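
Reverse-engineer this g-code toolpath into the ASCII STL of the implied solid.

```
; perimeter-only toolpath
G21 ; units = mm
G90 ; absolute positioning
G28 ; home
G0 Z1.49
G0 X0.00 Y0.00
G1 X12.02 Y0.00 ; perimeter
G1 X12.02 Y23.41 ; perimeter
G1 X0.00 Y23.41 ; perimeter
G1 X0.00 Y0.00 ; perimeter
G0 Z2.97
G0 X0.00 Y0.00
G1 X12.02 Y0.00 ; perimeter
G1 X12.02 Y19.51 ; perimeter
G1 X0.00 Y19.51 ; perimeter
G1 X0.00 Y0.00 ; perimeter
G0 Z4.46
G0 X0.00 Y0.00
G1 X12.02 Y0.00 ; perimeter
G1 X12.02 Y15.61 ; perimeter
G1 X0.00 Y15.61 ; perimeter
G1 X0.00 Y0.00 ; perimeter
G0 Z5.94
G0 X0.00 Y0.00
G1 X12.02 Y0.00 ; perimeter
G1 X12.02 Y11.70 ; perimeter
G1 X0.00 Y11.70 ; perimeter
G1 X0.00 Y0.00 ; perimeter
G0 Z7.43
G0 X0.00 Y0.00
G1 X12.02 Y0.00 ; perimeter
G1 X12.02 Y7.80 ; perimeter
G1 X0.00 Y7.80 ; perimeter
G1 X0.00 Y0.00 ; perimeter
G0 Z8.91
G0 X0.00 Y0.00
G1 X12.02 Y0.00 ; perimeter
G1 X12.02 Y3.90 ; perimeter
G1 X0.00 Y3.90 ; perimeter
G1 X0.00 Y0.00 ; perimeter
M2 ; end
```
solid part
  facet normal 0.0000 0.0000 -1.0000
    outer loop
      vertex 12.02 27.31 0.00
      vertex 12.02 0.00 0.00
      vertex 0.00 0.00 0.00
    endloop
  endfacet
  facet normal 0.0000 0.0000 -1.0000
    outer loop
      vertex 0.00 27.31 0.00
      vertex 12.02 27.31 0.00
      vertex 0.00 0.00 0.00
    endloop
  endfacet
  facet normal 0.0000 -1.0000 0.0000
    outer loop
      vertex 0.00 0.00 0.00
      vertex 12.02 0.00 0.00
      vertex 12.02 0.00 10.40
    endloop
  endfacet
  facet normal 0.0000 -1.0000 0.0000
    outer loop
      vertex 0.00 0.00 0.00
      vertex 12.02 0.00 10.40
      vertex 0.00 0.00 10.40
    endloop
  endfacet
  facet normal 0.0000 0.3559 0.9345
    outer loop
      vertex 0.00 0.00 10.40
      vertex 12.02 0.00 10.40
      vertex 12.02 27.31 0.00
    endloop
  endfacet
  facet normal 0.0000 0.3559 0.9345
    outer loop
      vertex 0.00 0.00 10.40
      vertex 12.02 27.31 0.00
      vertex 0.00 27.31 0.00
    endloop
  endfacet
  facet normal -1.0000 0.0000 0.0000
    outer loop
      vertex 0.00 0.00 10.40
      vertex 0.00 27.31 0.00
      vertex 0.00 0.00 0.00
    endloop
  endfacet
  facet normal 1.0000 0.0000 0.0000
    outer loop
      vertex 12.02 0.00 0.00
      vertex 12.02 27.31 0.00
      vertex 12.02 0.00 10.40
    endloop
  endfacet
endsolid part

The G0 Z moves step by Δz≈1.49 mm. The G1 loops shrink linearly with z, so the solid tapers from its base footprint up to z≈10.4. Closing with a flat bottom cap and the tapered top and triangulating gives 8 facets — a wedge (ramp): 12 × 27.3 mm base, rising to 10.4 mm along the y=0 edge and sloping linearly to z=0 at y=27.3.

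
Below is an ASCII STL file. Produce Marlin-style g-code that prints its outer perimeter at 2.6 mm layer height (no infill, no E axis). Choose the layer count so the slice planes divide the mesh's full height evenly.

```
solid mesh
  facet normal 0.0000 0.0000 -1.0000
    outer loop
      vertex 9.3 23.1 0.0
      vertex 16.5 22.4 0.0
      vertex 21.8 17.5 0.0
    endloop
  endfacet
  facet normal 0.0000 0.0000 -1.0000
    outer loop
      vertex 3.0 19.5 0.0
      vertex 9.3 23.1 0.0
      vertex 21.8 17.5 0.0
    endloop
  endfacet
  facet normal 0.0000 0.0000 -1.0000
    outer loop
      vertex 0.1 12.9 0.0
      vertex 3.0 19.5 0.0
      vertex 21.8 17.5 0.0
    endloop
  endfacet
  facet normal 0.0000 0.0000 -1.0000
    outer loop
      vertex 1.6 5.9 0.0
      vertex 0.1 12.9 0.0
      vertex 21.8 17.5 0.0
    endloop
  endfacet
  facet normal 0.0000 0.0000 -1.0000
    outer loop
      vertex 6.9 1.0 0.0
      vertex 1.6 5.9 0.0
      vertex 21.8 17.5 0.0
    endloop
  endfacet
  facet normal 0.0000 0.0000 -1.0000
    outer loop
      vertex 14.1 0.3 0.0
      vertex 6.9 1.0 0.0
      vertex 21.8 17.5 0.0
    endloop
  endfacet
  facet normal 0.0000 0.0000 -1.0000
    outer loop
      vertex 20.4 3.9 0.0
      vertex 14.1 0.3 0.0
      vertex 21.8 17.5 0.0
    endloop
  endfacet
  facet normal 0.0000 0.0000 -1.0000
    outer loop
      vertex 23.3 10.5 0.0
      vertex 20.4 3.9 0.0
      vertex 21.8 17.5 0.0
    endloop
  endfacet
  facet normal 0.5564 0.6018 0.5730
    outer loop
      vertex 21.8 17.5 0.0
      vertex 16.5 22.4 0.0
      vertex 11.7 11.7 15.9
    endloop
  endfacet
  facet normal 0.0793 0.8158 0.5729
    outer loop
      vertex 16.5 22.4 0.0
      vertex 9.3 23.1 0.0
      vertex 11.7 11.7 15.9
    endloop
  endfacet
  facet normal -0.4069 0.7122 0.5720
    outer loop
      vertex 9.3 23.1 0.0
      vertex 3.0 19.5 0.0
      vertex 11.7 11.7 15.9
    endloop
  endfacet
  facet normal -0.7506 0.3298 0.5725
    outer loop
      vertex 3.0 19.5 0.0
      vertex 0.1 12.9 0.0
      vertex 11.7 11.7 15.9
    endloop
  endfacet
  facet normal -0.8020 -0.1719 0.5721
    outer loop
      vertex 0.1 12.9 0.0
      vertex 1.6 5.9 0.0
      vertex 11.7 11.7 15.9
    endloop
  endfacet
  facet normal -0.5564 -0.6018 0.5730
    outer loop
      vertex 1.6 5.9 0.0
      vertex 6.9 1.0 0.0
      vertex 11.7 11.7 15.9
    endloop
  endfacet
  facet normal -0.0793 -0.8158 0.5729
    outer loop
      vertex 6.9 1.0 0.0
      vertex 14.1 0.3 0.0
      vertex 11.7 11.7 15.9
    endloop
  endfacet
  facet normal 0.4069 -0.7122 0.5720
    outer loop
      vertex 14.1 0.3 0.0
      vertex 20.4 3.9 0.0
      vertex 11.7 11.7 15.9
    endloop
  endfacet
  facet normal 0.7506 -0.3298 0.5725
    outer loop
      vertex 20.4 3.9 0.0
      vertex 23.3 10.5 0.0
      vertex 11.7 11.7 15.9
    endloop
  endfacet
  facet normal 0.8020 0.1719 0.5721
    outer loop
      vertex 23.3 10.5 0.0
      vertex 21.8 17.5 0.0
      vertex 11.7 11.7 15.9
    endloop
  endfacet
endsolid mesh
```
; perimeter-only toolpath
G21 ; units = mm
G90 ; absolute positioning
G28 ; home
; layer 1
G0 Z2.6
G0 X20.1 Y16.5
G1 X15.7 Y20.6
G1 X9.7 Y21.2
G1 X4.4 Y18.2
G1 X2.0 Y12.7
G1 X3.3 Y6.9
G1 X7.7 Y2.8
G1 X13.7 Y2.2
G1 X18.9 Y5.2
G1 X21.4 Y10.7
G1 X20.1 Y16.5
; layer 2
G0 Z5.3
G0 X18.4 Y15.6
G1 X14.9 Y18.8
G1 X10.1 Y19.3
G1 X5.9 Y16.9
G1 X4.0 Y12.5
G1 X5.0 Y7.8
G1 X8.5 Y4.6
G1 X13.3 Y4.1
G1 X17.5 Y6.5
G1 X19.4 Y10.9
G1 X18.4 Y15.6
; layer 3
G0 Z7.9
G0 X16.8 Y14.6
G1 X14.1 Y17.0
G1 X10.5 Y17.4
G1 X7.3 Y15.6
G1 X5.9 Y12.3
G1 X6.6 Y8.8
G1 X9.3 Y6.3
G1 X12.9 Y6.0
G1 X16.0 Y7.8
G1 X17.5 Y11.1
G1 X16.8 Y14.6
; layer 4
G0 Z10.6
G0 X15.1 Y13.6
G1 X13.3 Y15.3
G1 X10.9 Y15.5
G1 X8.8 Y14.3
G1 X7.8 Y12.1
G1 X8.3 Y9.8
G1 X10.1 Y8.1
G1 X12.5 Y7.9
G1 X14.6 Y9.1
G1 X15.6 Y11.3
G1 X15.1 Y13.6
; layer 5
G0 Z13.2
G0 X13.4 Y12.7
G1 X12.5 Y13.5
G1 X11.3 Y13.6
G1 X10.2 Y13.0
G1 X9.8 Y11.9
G1 X10.0 Y10.7
G1 X10.9 Y9.9
G1 X12.1 Y9.8
G1 X13.1 Y10.4
G1 X13.6 Y11.5
G1 X13.4 Y12.7
M2 ; end

The solid is a regular 10-sided pyramid, base circumscribed radius ≈ 11.7 mm, apex at z ≈ 15.9 mm. Slicing at Δz = 2.6 mm — 6 equal slices spanning the solid's height, so layer i sits at z = i·h/6 — gives 5 non-empty perimeters. Each is a 10-segment closed polygon; G0 lifts to the layer z and rapids to the start vertex, then G1 traces the edges. The cross-section shrinks linearly with z (the slice at the apex is degenerate and omitted).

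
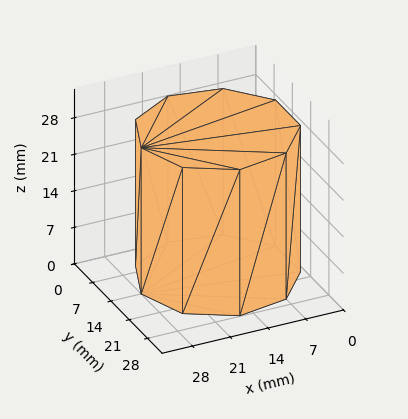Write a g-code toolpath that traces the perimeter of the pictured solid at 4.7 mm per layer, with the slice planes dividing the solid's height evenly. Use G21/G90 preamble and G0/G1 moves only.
Reading the render: the shape is a regular 9-sided prism (a cylinder approximated with 9 flat sides), circumscribed radius ≈ 14 mm, height ≈ 28 mm (dimensions read to the nearest mm from the axis ticks). For the g-code, the solid's height is divided into equal slices at the stated Δz and each level perimeter traced with G1 moves after a G0 lift.

; perimeter-only toolpath
G21 ; units = mm
G90 ; absolute positioning
G28 ; home
; layer 1
G0 Z4.7
G0 X28.0 Y14.0
G1 X24.7 Y23.0
G1 X16.4 Y27.8
G1 X7.0 Y26.1
G1 X0.8 Y18.8
G1 X0.8 Y9.2
G1 X7.0 Y1.9
G1 X16.4 Y0.2
G1 X24.7 Y5.0
G1 X28.0 Y14.0
; layer 2
G0 Z9.3
G0 X28.0 Y14.0
G1 X24.7 Y23.0
G1 X16.4 Y27.8
G1 X7.0 Y26.1
G1 X0.8 Y18.8
G1 X0.8 Y9.2
G1 X7.0 Y1.9
G1 X16.4 Y0.2
G1 X24.7 Y5.0
G1 X28.0 Y14.0
; layer 3
G0 Z14.0
G0 X28.0 Y14.0
G1 X24.7 Y23.0
G1 X16.4 Y27.8
G1 X7.0 Y26.1
G1 X0.8 Y18.8
G1 X0.8 Y9.2
G1 X7.0 Y1.9
G1 X16.4 Y0.2
G1 X24.7 Y5.0
G1 X28.0 Y14.0
; layer 4
G0 Z18.7
G0 X28.0 Y14.0
G1 X24.7 Y23.0
G1 X16.4 Y27.8
G1 X7.0 Y26.1
G1 X0.8 Y18.8
G1 X0.8 Y9.2
G1 X7.0 Y1.9
G1 X16.4 Y0.2
G1 X24.7 Y5.0
G1 X28.0 Y14.0
; layer 5
G0 Z23.3
G0 X28.0 Y14.0
G1 X24.7 Y23.0
G1 X16.4 Y27.8
G1 X7.0 Y26.1
G1 X0.8 Y18.8
G1 X0.8 Y9.2
G1 X7.0 Y1.9
G1 X16.4 Y0.2
G1 X24.7 Y5.0
G1 X28.0 Y14.0
; layer 6
G0 Z28.0
G0 X28.0 Y14.0
G1 X24.7 Y23.0
G1 X16.4 Y27.8
G1 X7.0 Y26.1
G1 X0.8 Y18.8
G1 X0.8 Y9.2
G1 X7.0 Y1.9
G1 X16.4 Y0.2
G1 X24.7 Y5.0
G1 X28.0 Y14.0
M2 ; end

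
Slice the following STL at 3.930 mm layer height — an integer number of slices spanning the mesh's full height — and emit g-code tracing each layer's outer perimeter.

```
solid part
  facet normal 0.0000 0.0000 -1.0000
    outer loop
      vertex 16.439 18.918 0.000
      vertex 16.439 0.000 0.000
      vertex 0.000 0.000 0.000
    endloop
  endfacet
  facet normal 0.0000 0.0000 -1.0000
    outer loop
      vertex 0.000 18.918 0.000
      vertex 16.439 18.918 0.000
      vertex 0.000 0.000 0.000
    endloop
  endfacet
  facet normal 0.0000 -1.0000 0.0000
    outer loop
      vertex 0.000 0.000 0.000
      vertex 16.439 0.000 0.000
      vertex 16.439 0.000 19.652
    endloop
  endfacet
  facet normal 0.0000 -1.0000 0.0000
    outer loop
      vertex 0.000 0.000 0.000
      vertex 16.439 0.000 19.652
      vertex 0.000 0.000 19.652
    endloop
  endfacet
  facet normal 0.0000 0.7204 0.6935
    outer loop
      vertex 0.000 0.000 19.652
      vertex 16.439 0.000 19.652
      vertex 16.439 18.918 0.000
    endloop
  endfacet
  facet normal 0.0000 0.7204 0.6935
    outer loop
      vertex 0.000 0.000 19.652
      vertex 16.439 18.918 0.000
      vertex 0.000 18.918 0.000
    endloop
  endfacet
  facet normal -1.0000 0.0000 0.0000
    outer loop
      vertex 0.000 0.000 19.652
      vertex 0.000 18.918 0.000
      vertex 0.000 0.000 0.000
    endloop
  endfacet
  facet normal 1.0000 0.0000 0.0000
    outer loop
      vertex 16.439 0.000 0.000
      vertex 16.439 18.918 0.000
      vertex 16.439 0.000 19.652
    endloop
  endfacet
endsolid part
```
; perimeter-only toolpath
G21 ; units = mm
G90 ; absolute positioning
G28 ; home
; layer 1
G0 Z3.930
G0 X0.000 Y0.000
G1 X16.439 Y0.000
G1 X16.439 Y15.134
G1 X0.000 Y15.134
G1 X0.000 Y0.000
; layer 2
G0 Z7.861
G0 X0.000 Y0.000
G1 X16.439 Y0.000
G1 X16.439 Y11.351
G1 X0.000 Y11.351
G1 X0.000 Y0.000
; layer 3
G0 Z11.791
G0 X0.000 Y0.000
G1 X16.439 Y0.000
G1 X16.439 Y7.567
G1 X0.000 Y7.567
G1 X0.000 Y0.000
; layer 4
G0 Z15.722
G0 X0.000 Y0.000
G1 X16.439 Y0.000
G1 X16.439 Y3.784
G1 X0.000 Y3.784
G1 X0.000 Y0.000
M2 ; end

The solid is a wedge (ramp): 16.4 × 18.9 mm base, rising to 19.7 mm along the y=0 edge and sloping linearly to z=0 at y=18.9. Slicing at Δz = 3.930 mm — 5 equal slices spanning the solid's height, so layer i sits at z = i·h/5 — gives 4 non-empty perimeters. Each is a 4-segment closed polygon; G0 lifts to the layer z and rapids to the start vertex, then G1 traces the edges. The cross-section shrinks linearly with z (the slice at the apex is degenerate and omitted).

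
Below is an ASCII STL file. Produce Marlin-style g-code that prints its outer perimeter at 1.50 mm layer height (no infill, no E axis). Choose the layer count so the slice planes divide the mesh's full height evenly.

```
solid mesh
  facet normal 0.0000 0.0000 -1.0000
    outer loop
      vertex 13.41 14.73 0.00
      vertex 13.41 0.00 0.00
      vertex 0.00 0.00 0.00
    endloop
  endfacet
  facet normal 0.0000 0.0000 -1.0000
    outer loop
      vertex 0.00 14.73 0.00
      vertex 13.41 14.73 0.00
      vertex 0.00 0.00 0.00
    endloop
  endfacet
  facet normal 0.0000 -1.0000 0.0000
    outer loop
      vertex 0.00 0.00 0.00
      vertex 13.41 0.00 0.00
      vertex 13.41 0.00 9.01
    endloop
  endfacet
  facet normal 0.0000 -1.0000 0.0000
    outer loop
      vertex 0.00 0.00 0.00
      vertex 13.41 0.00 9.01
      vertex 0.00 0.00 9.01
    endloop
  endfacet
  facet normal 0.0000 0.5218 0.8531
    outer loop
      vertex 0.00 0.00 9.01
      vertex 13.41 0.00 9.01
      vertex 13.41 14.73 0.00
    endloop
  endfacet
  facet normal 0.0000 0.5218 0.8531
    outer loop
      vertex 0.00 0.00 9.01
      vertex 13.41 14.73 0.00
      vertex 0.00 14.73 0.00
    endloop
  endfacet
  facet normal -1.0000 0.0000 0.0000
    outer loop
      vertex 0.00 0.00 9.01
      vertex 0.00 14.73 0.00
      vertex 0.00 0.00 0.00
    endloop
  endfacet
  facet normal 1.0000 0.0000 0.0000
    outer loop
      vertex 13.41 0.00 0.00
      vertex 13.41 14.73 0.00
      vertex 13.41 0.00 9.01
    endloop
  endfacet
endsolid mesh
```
; perimeter-only toolpath
G21 ; units = mm
G90 ; absolute positioning
G28 ; home
; layer 1
G0 Z1.50
G0 X0.00 Y0.00
G1 X13.41 Y0.00
G1 X13.41 Y12.27
G1 X0.00 Y12.27
G1 X0.00 Y0.00
; layer 2
G0 Z3.00
G0 X0.00 Y0.00
G1 X13.41 Y0.00
G1 X13.41 Y9.82
G1 X0.00 Y9.82
G1 X0.00 Y0.00
; layer 3
G0 Z4.50
G0 X0.00 Y0.00
G1 X13.41 Y0.00
G1 X13.41 Y7.37
G1 X0.00 Y7.37
G1 X0.00 Y0.00
; layer 4
G0 Z6.01
G0 X0.00 Y0.00
G1 X13.41 Y0.00
G1 X13.41 Y4.91
G1 X0.00 Y4.91
G1 X0.00 Y0.00
; layer 5
G0 Z7.51
G0 X0.00 Y0.00
G1 X13.41 Y0.00
G1 X13.41 Y2.45
G1 X0.00 Y2.45
G1 X0.00 Y0.00
M2 ; end

The solid is a wedge (ramp): 13.4 × 14.7 mm base, rising to 9.01 mm along the y=0 edge and sloping linearly to z=0 at y=14.7. Slicing at Δz = 1.50 mm — 6 equal slices spanning the solid's height, so layer i sits at z = i·h/6 — gives 5 non-empty perimeters. Each is a 4-segment closed polygon; G0 lifts to the layer z and rapids to the start vertex, then G1 traces the edges. The cross-section shrinks linearly with z (the slice at the apex is degenerate and omitted).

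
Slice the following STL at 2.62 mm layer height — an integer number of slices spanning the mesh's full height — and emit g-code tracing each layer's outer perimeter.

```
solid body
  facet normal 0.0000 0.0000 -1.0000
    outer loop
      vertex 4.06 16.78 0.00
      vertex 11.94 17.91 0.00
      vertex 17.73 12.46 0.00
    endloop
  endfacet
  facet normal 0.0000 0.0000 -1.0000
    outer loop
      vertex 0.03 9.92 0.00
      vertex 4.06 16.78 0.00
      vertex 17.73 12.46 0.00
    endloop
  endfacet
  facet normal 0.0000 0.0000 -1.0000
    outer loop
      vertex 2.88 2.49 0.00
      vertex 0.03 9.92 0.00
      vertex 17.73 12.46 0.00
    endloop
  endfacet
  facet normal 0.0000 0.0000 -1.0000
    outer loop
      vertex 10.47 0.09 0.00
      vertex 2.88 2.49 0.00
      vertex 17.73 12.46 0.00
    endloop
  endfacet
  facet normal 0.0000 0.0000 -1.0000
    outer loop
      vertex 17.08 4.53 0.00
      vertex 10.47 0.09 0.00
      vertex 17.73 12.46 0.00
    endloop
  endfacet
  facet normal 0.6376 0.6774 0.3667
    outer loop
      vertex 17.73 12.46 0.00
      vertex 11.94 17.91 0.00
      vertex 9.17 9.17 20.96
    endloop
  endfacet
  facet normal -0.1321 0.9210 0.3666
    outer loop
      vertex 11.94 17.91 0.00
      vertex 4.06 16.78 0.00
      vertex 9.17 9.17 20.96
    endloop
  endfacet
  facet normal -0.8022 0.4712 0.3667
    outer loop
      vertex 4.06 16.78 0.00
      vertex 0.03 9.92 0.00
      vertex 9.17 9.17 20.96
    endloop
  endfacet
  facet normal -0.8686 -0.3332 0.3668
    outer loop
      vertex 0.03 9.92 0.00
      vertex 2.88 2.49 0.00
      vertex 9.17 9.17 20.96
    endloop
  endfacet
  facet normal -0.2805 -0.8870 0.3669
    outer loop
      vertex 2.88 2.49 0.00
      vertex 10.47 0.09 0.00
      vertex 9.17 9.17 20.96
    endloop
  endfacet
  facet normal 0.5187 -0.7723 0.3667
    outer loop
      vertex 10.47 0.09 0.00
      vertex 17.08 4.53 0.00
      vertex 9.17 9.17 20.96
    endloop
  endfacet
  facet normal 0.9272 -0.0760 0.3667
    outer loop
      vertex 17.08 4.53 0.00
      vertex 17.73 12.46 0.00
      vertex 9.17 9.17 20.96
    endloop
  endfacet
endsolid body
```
; perimeter-only toolpath
G21 ; units = mm
G90 ; absolute positioning
G28 ; home
; layer 1
G0 Z2.62
G0 X16.66 Y12.05
G1 X11.59 Y16.82
G1 X4.70 Y15.83
G1 X1.17 Y9.83
G1 X3.67 Y3.33
G1 X10.31 Y1.23
G1 X16.09 Y5.11
G1 X16.66 Y12.05
; layer 2
G0 Z5.24
G0 X15.59 Y11.64
G1 X11.25 Y15.73
G1 X5.34 Y14.88
G1 X2.31 Y9.73
G1 X4.45 Y4.16
G1 X10.15 Y2.36
G1 X15.10 Y5.69
G1 X15.59 Y11.64
; layer 3
G0 Z7.86
G0 X14.52 Y11.23
G1 X10.90 Y14.63
G1 X5.98 Y13.93
G1 X3.46 Y9.64
G1 X5.24 Y5.00
G1 X9.98 Y3.49
G1 X14.11 Y6.27
G1 X14.52 Y11.23
; layer 4
G0 Z10.48
G0 X13.45 Y10.82
G1 X10.55 Y13.54
G1 X6.62 Y12.98
G1 X4.60 Y9.54
G1 X6.03 Y5.83
G1 X9.82 Y4.63
G1 X13.12 Y6.85
G1 X13.45 Y10.82
; layer 5
G0 Z13.10
G0 X12.38 Y10.40
G1 X10.21 Y12.45
G1 X7.25 Y12.02
G1 X5.74 Y9.45
G1 X6.81 Y6.67
G1 X9.66 Y5.77
G1 X12.14 Y7.43
G1 X12.38 Y10.40
; layer 6
G0 Z15.72
G0 X11.31 Y9.99
G1 X9.86 Y11.36
G1 X7.89 Y11.07
G1 X6.88 Y9.36
G1 X7.60 Y7.50
G1 X9.49 Y6.90
G1 X11.15 Y8.01
G1 X11.31 Y9.99
; layer 7
G0 Z18.34
G0 X10.24 Y9.58
G1 X9.52 Y10.26
G1 X8.53 Y10.12
G1 X8.03 Y9.26
G1 X8.38 Y8.33
G1 X9.33 Y8.04
G1 X10.16 Y8.59
G1 X10.24 Y9.58
M2 ; end

The solid is a regular 7-sided pyramid, base circumscribed radius ≈ 9.17 mm, apex at z ≈ 21 mm. Slicing at Δz = 2.62 mm — 8 equal slices spanning the solid's height, so layer i sits at z = i·h/8 — gives 7 non-empty perimeters. Each is a 7-segment closed polygon; G0 lifts to the layer z and rapids to the start vertex, then G1 traces the edges. The cross-section shrinks linearly with z (the slice at the apex is degenerate and omitted).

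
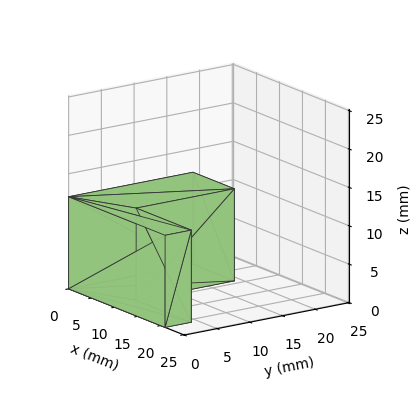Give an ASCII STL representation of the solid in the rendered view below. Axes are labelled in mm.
Reading the render: the shape is an L-shaped prism: outer 21 × 19 mm, arm thicknesses ≈ 4 mm (horizontal) and 9 mm (vertical), extruded 12 mm in z (dimensions read to the nearest mm from the axis ticks). For the STL, each face is triangulated and given an outward normal.

solid part
  facet normal 0.0000 0.0000 -1.0000
    outer loop
      vertex 21.0 4.0 0.0
      vertex 21.0 0.0 0.0
      vertex 0.0 0.0 0.0
    endloop
  endfacet
  facet normal 0.0000 0.0000 -1.0000
    outer loop
      vertex 9.0 4.0 0.0
      vertex 21.0 4.0 0.0
      vertex 0.0 0.0 0.0
    endloop
  endfacet
  facet normal 0.0000 0.0000 -1.0000
    outer loop
      vertex 9.0 19.0 0.0
      vertex 9.0 4.0 0.0
      vertex 0.0 0.0 0.0
    endloop
  endfacet
  facet normal 0.0000 0.0000 -1.0000
    outer loop
      vertex 0.0 19.0 0.0
      vertex 9.0 19.0 0.0
      vertex 0.0 0.0 0.0
    endloop
  endfacet
  facet normal 0.0000 0.0000 1.0000
    outer loop
      vertex 0.0 0.0 12.0
      vertex 21.0 0.0 12.0
      vertex 21.0 4.0 12.0
    endloop
  endfacet
  facet normal 0.0000 0.0000 1.0000
    outer loop
      vertex 0.0 0.0 12.0
      vertex 21.0 4.0 12.0
      vertex 9.0 4.0 12.0
    endloop
  endfacet
  facet normal 0.0000 0.0000 1.0000
    outer loop
      vertex 0.0 0.0 12.0
      vertex 9.0 4.0 12.0
      vertex 9.0 19.0 12.0
    endloop
  endfacet
  facet normal 0.0000 0.0000 1.0000
    outer loop
      vertex 0.0 0.0 12.0
      vertex 9.0 19.0 12.0
      vertex 0.0 19.0 12.0
    endloop
  endfacet
  facet normal 0.0000 -1.0000 0.0000
    outer loop
      vertex 0.0 0.0 0.0
      vertex 21.0 0.0 0.0
      vertex 21.0 0.0 12.0
    endloop
  endfacet
  facet normal 0.0000 -1.0000 0.0000
    outer loop
      vertex 0.0 0.0 0.0
      vertex 21.0 0.0 12.0
      vertex 0.0 0.0 12.0
    endloop
  endfacet
  facet normal 1.0000 0.0000 0.0000
    outer loop
      vertex 21.0 0.0 0.0
      vertex 21.0 4.0 0.0
      vertex 21.0 4.0 12.0
    endloop
  endfacet
  facet normal 1.0000 0.0000 0.0000
    outer loop
      vertex 21.0 0.0 0.0
      vertex 21.0 4.0 12.0
      vertex 21.0 0.0 12.0
    endloop
  endfacet
  facet normal 0.0000 1.0000 0.0000
    outer loop
      vertex 21.0 4.0 0.0
      vertex 9.0 4.0 0.0
      vertex 9.0 4.0 12.0
    endloop
  endfacet
  facet normal 0.0000 1.0000 0.0000
    outer loop
      vertex 21.0 4.0 0.0
      vertex 9.0 4.0 12.0
      vertex 21.0 4.0 12.0
    endloop
  endfacet
  facet normal 1.0000 0.0000 0.0000
    outer loop
      vertex 9.0 4.0 0.0
      vertex 9.0 19.0 0.0
      vertex 9.0 19.0 12.0
    endloop
  endfacet
  facet normal 1.0000 0.0000 0.0000
    outer loop
      vertex 9.0 4.0 0.0
      vertex 9.0 19.0 12.0
      vertex 9.0 4.0 12.0
    endloop
  endfacet
  facet normal 0.0000 1.0000 0.0000
    outer loop
      vertex 9.0 19.0 0.0
      vertex 0.0 19.0 0.0
      vertex 0.0 19.0 12.0
    endloop
  endfacet
  facet normal 0.0000 1.0000 0.0000
    outer loop
      vertex 9.0 19.0 0.0
      vertex 0.0 19.0 12.0
      vertex 9.0 19.0 12.0
    endloop
  endfacet
  facet normal -1.0000 0.0000 0.0000
    outer loop
      vertex 0.0 19.0 0.0
      vertex 0.0 0.0 0.0
      vertex 0.0 0.0 12.0
    endloop
  endfacet
  facet normal -1.0000 0.0000 0.0000
    outer loop
      vertex 0.0 19.0 0.0
      vertex 0.0 0.0 12.0
      vertex 0.0 19.0 12.0
    endloop
  endfacet
endsolid part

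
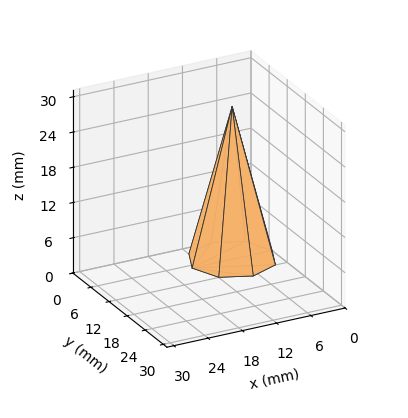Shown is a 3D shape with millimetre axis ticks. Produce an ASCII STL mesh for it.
Reading the render: the shape is a regular 8-sided pyramid, base circumscribed radius ≈ 7 mm, apex at z ≈ 26 mm (dimensions read to the nearest mm from the axis ticks). For the STL, each face is triangulated and given an outward normal.

solid part
  facet normal 0.0000 0.0000 -1.0000
    outer loop
      vertex 7.000 14.000 0.000
      vertex 11.950 11.950 0.000
      vertex 14.000 7.000 0.000
    endloop
  endfacet
  facet normal 0.0000 0.0000 -1.0000
    outer loop
      vertex 2.050 11.950 0.000
      vertex 7.000 14.000 0.000
      vertex 14.000 7.000 0.000
    endloop
  endfacet
  facet normal 0.0000 0.0000 -1.0000
    outer loop
      vertex 0.000 7.000 0.000
      vertex 2.050 11.950 0.000
      vertex 14.000 7.000 0.000
    endloop
  endfacet
  facet normal 0.0000 0.0000 -1.0000
    outer loop
      vertex 2.050 2.050 0.000
      vertex 0.000 7.000 0.000
      vertex 14.000 7.000 0.000
    endloop
  endfacet
  facet normal 0.0000 0.0000 -1.0000
    outer loop
      vertex 7.000 0.000 0.000
      vertex 2.050 2.050 0.000
      vertex 14.000 7.000 0.000
    endloop
  endfacet
  facet normal 0.0000 0.0000 -1.0000
    outer loop
      vertex 11.950 2.050 0.000
      vertex 7.000 0.000 0.000
      vertex 14.000 7.000 0.000
    endloop
  endfacet
  facet normal 0.8966 0.3713 0.2414
    outer loop
      vertex 14.000 7.000 0.000
      vertex 11.950 11.950 0.000
      vertex 7.000 7.000 26.000
    endloop
  endfacet
  facet normal 0.3713 0.8966 0.2414
    outer loop
      vertex 11.950 11.950 0.000
      vertex 7.000 14.000 0.000
      vertex 7.000 7.000 26.000
    endloop
  endfacet
  facet normal -0.3713 0.8966 0.2414
    outer loop
      vertex 7.000 14.000 0.000
      vertex 2.050 11.950 0.000
      vertex 7.000 7.000 26.000
    endloop
  endfacet
  facet normal -0.8966 0.3713 0.2414
    outer loop
      vertex 2.050 11.950 0.000
      vertex 0.000 7.000 0.000
      vertex 7.000 7.000 26.000
    endloop
  endfacet
  facet normal -0.8966 -0.3713 0.2414
    outer loop
      vertex 0.000 7.000 0.000
      vertex 2.050 2.050 0.000
      vertex 7.000 7.000 26.000
    endloop
  endfacet
  facet normal -0.3713 -0.8966 0.2414
    outer loop
      vertex 2.050 2.050 0.000
      vertex 7.000 0.000 0.000
      vertex 7.000 7.000 26.000
    endloop
  endfacet
  facet normal 0.3713 -0.8966 0.2414
    outer loop
      vertex 7.000 0.000 0.000
      vertex 11.950 2.050 0.000
      vertex 7.000 7.000 26.000
    endloop
  endfacet
  facet normal 0.8966 -0.3713 0.2414
    outer loop
      vertex 11.950 2.050 0.000
      vertex 14.000 7.000 0.000
      vertex 7.000 7.000 26.000
    endloop
  endfacet
endsolid part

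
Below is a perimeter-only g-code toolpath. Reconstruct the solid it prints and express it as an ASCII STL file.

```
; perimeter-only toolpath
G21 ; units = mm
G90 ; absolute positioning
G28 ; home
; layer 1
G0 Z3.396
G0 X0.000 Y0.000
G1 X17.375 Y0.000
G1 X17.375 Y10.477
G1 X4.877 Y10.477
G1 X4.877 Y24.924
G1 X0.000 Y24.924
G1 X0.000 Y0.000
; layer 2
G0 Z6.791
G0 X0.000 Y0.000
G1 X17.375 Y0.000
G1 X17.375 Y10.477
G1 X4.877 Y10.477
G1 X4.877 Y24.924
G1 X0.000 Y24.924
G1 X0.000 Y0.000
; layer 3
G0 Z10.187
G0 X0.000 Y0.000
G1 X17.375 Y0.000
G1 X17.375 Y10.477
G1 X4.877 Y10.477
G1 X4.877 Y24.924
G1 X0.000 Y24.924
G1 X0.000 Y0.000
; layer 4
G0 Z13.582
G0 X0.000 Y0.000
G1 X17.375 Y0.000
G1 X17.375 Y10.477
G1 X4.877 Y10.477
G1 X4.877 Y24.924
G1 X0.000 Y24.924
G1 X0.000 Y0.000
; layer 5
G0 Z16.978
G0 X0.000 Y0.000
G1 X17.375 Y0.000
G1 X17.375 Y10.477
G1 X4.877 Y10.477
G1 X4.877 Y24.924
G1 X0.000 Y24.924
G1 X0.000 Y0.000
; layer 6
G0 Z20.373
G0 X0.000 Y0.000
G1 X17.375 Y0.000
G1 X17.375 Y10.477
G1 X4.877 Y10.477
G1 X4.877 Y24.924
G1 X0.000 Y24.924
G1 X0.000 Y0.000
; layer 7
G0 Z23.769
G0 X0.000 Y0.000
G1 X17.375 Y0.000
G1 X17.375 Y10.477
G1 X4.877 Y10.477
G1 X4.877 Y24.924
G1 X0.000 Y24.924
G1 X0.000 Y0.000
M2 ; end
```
solid part
  facet normal 0.0000 0.0000 -1.0000
    outer loop
      vertex 17.375 10.477 0.000
      vertex 17.375 0.000 0.000
      vertex 0.000 0.000 0.000
    endloop
  endfacet
  facet normal 0.0000 0.0000 -1.0000
    outer loop
      vertex 4.877 10.477 0.000
      vertex 17.375 10.477 0.000
      vertex 0.000 0.000 0.000
    endloop
  endfacet
  facet normal 0.0000 0.0000 -1.0000
    outer loop
      vertex 4.877 24.924 0.000
      vertex 4.877 10.477 0.000
      vertex 0.000 0.000 0.000
    endloop
  endfacet
  facet normal 0.0000 0.0000 -1.0000
    outer loop
      vertex 0.000 24.924 0.000
      vertex 4.877 24.924 0.000
      vertex 0.000 0.000 0.000
    endloop
  endfacet
  facet normal 0.0000 0.0000 1.0000
    outer loop
      vertex 0.000 0.000 23.769
      vertex 17.375 0.000 23.769
      vertex 17.375 10.477 23.769
    endloop
  endfacet
  facet normal 0.0000 0.0000 1.0000
    outer loop
      vertex 0.000 0.000 23.769
      vertex 17.375 10.477 23.769
      vertex 4.877 10.477 23.769
    endloop
  endfacet
  facet normal 0.0000 0.0000 1.0000
    outer loop
      vertex 0.000 0.000 23.769
      vertex 4.877 10.477 23.769
      vertex 4.877 24.924 23.769
    endloop
  endfacet
  facet normal 0.0000 0.0000 1.0000
    outer loop
      vertex 0.000 0.000 23.769
      vertex 4.877 24.924 23.769
      vertex 0.000 24.924 23.769
    endloop
  endfacet
  facet normal 0.0000 -1.0000 0.0000
    outer loop
      vertex 0.000 0.000 0.000
      vertex 17.375 0.000 0.000
      vertex 17.375 0.000 23.769
    endloop
  endfacet
  facet normal 0.0000 -1.0000 0.0000
    outer loop
      vertex 0.000 0.000 0.000
      vertex 17.375 0.000 23.769
      vertex 0.000 0.000 23.769
    endloop
  endfacet
  facet normal 1.0000 0.0000 0.0000
    outer loop
      vertex 17.375 0.000 0.000
      vertex 17.375 10.477 0.000
      vertex 17.375 10.477 23.769
    endloop
  endfacet
  facet normal 1.0000 0.0000 0.0000
    outer loop
      vertex 17.375 0.000 0.000
      vertex 17.375 10.477 23.769
      vertex 17.375 0.000 23.769
    endloop
  endfacet
  facet normal 0.0000 1.0000 0.0000
    outer loop
      vertex 17.375 10.477 0.000
      vertex 4.877 10.477 0.000
      vertex 4.877 10.477 23.769
    endloop
  endfacet
  facet normal 0.0000 1.0000 0.0000
    outer loop
      vertex 17.375 10.477 0.000
      vertex 4.877 10.477 23.769
      vertex 17.375 10.477 23.769
    endloop
  endfacet
  facet normal 1.0000 0.0000 0.0000
    outer loop
      vertex 4.877 10.477 0.000
      vertex 4.877 24.924 0.000
      vertex 4.877 24.924 23.769
    endloop
  endfacet
  facet normal 1.0000 0.0000 0.0000
    outer loop
      vertex 4.877 10.477 0.000
      vertex 4.877 24.924 23.769
      vertex 4.877 10.477 23.769
    endloop
  endfacet
  facet normal 0.0000 1.0000 0.0000
    outer loop
      vertex 4.877 24.924 0.000
      vertex 0.000 24.924 0.000
      vertex 0.000 24.924 23.769
    endloop
  endfacet
  facet normal 0.0000 1.0000 0.0000
    outer loop
      vertex 4.877 24.924 0.000
      vertex 0.000 24.924 23.769
      vertex 4.877 24.924 23.769
    endloop
  endfacet
  facet normal -1.0000 0.0000 0.0000
    outer loop
      vertex 0.000 24.924 0.000
      vertex 0.000 0.000 0.000
      vertex 0.000 0.000 23.769
    endloop
  endfacet
  facet normal -1.0000 0.0000 0.0000
    outer loop
      vertex 0.000 24.924 0.000
      vertex 0.000 0.000 23.769
      vertex 0.000 24.924 23.769
    endloop
  endfacet
endsolid part

The G0 Z moves step by Δz≈3.396 mm. Every layer's G1 loop is the same polygon, so the solid is a straight extrusion of it from z=0 to z≈23.8. Closing with flat bottom and top caps and triangulating gives 20 facets — an L-shaped prism: outer 17.4 × 24.9 mm, arm thicknesses ≈ 10.5 mm (horizontal) and 4.88 mm (vertical), extruded 23.8 mm in z.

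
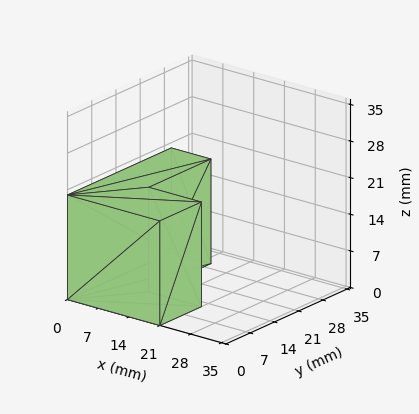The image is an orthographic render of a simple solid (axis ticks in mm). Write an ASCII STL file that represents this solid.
Reading the render: the shape is an L-shaped prism: outer 21 × 30 mm, arm thicknesses ≈ 12 mm (horizontal) and 9 mm (vertical), extruded 20 mm in z (dimensions read to the nearest mm from the axis ticks). For the STL, each face is triangulated and given an outward normal.

solid part
  facet normal 0.0000 0.0000 -1.0000
    outer loop
      vertex 21.000 12.000 0.000
      vertex 21.000 0.000 0.000
      vertex 0.000 0.000 0.000
    endloop
  endfacet
  facet normal 0.0000 0.0000 -1.0000
    outer loop
      vertex 9.000 12.000 0.000
      vertex 21.000 12.000 0.000
      vertex 0.000 0.000 0.000
    endloop
  endfacet
  facet normal 0.0000 0.0000 -1.0000
    outer loop
      vertex 9.000 30.000 0.000
      vertex 9.000 12.000 0.000
      vertex 0.000 0.000 0.000
    endloop
  endfacet
  facet normal 0.0000 0.0000 -1.0000
    outer loop
      vertex 0.000 30.000 0.000
      vertex 9.000 30.000 0.000
      vertex 0.000 0.000 0.000
    endloop
  endfacet
  facet normal 0.0000 0.0000 1.0000
    outer loop
      vertex 0.000 0.000 20.000
      vertex 21.000 0.000 20.000
      vertex 21.000 12.000 20.000
    endloop
  endfacet
  facet normal 0.0000 0.0000 1.0000
    outer loop
      vertex 0.000 0.000 20.000
      vertex 21.000 12.000 20.000
      vertex 9.000 12.000 20.000
    endloop
  endfacet
  facet normal 0.0000 0.0000 1.0000
    outer loop
      vertex 0.000 0.000 20.000
      vertex 9.000 12.000 20.000
      vertex 9.000 30.000 20.000
    endloop
  endfacet
  facet normal 0.0000 0.0000 1.0000
    outer loop
      vertex 0.000 0.000 20.000
      vertex 9.000 30.000 20.000
      vertex 0.000 30.000 20.000
    endloop
  endfacet
  facet normal 0.0000 -1.0000 0.0000
    outer loop
      vertex 0.000 0.000 0.000
      vertex 21.000 0.000 0.000
      vertex 21.000 0.000 20.000
    endloop
  endfacet
  facet normal 0.0000 -1.0000 0.0000
    outer loop
      vertex 0.000 0.000 0.000
      vertex 21.000 0.000 20.000
      vertex 0.000 0.000 20.000
    endloop
  endfacet
  facet normal 1.0000 0.0000 0.0000
    outer loop
      vertex 21.000 0.000 0.000
      vertex 21.000 12.000 0.000
      vertex 21.000 12.000 20.000
    endloop
  endfacet
  facet normal 1.0000 0.0000 0.0000
    outer loop
      vertex 21.000 0.000 0.000
      vertex 21.000 12.000 20.000
      vertex 21.000 0.000 20.000
    endloop
  endfacet
  facet normal 0.0000 1.0000 0.0000
    outer loop
      vertex 21.000 12.000 0.000
      vertex 9.000 12.000 0.000
      vertex 9.000 12.000 20.000
    endloop
  endfacet
  facet normal 0.0000 1.0000 0.0000
    outer loop
      vertex 21.000 12.000 0.000
      vertex 9.000 12.000 20.000
      vertex 21.000 12.000 20.000
    endloop
  endfacet
  facet normal 1.0000 0.0000 0.0000
    outer loop
      vertex 9.000 12.000 0.000
      vertex 9.000 30.000 0.000
      vertex 9.000 30.000 20.000
    endloop
  endfacet
  facet normal 1.0000 0.0000 0.0000
    outer loop
      vertex 9.000 12.000 0.000
      vertex 9.000 30.000 20.000
      vertex 9.000 12.000 20.000
    endloop
  endfacet
  facet normal 0.0000 1.0000 0.0000
    outer loop
      vertex 9.000 30.000 0.000
      vertex 0.000 30.000 0.000
      vertex 0.000 30.000 20.000
    endloop
  endfacet
  facet normal 0.0000 1.0000 0.0000
    outer loop
      vertex 9.000 30.000 0.000
      vertex 0.000 30.000 20.000
      vertex 9.000 30.000 20.000
    endloop
  endfacet
  facet normal -1.0000 0.0000 0.0000
    outer loop
      vertex 0.000 30.000 0.000
      vertex 0.000 0.000 0.000
      vertex 0.000 0.000 20.000
    endloop
  endfacet
  facet normal -1.0000 0.0000 0.0000
    outer loop
      vertex 0.000 30.000 0.000
      vertex 0.000 0.000 20.000
      vertex 0.000 30.000 20.000
    endloop
  endfacet
endsolid part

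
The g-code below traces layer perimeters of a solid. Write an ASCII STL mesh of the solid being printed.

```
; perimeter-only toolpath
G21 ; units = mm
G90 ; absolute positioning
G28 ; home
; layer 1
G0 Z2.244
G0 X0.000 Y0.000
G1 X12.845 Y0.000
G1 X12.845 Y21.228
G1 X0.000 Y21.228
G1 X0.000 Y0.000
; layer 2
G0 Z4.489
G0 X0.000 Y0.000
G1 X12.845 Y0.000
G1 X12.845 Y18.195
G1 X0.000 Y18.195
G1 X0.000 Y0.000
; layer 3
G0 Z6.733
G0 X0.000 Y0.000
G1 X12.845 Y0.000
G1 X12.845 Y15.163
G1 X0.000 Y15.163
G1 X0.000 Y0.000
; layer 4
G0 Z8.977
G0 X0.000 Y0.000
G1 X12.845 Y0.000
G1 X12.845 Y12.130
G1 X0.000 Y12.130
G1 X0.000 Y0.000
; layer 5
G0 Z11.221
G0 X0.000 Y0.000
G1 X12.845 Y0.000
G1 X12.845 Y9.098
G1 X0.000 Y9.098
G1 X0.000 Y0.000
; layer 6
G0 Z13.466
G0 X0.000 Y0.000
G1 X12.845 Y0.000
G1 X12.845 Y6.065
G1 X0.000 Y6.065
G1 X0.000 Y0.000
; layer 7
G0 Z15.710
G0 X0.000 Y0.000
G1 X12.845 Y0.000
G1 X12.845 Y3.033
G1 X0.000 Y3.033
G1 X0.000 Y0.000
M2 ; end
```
solid part
  facet normal 0.0000 0.0000 -1.0000
    outer loop
      vertex 12.845 24.260 0.000
      vertex 12.845 0.000 0.000
      vertex 0.000 0.000 0.000
    endloop
  endfacet
  facet normal 0.0000 0.0000 -1.0000
    outer loop
      vertex 0.000 24.260 0.000
      vertex 12.845 24.260 0.000
      vertex 0.000 0.000 0.000
    endloop
  endfacet
  facet normal 0.0000 -1.0000 0.0000
    outer loop
      vertex 0.000 0.000 0.000
      vertex 12.845 0.000 0.000
      vertex 12.845 0.000 17.954
    endloop
  endfacet
  facet normal 0.0000 -1.0000 0.0000
    outer loop
      vertex 0.000 0.000 0.000
      vertex 12.845 0.000 17.954
      vertex 0.000 0.000 17.954
    endloop
  endfacet
  facet normal 0.0000 0.5949 0.8038
    outer loop
      vertex 0.000 0.000 17.954
      vertex 12.845 0.000 17.954
      vertex 12.845 24.260 0.000
    endloop
  endfacet
  facet normal 0.0000 0.5949 0.8038
    outer loop
      vertex 0.000 0.000 17.954
      vertex 12.845 24.260 0.000
      vertex 0.000 24.260 0.000
    endloop
  endfacet
  facet normal -1.0000 0.0000 0.0000
    outer loop
      vertex 0.000 0.000 17.954
      vertex 0.000 24.260 0.000
      vertex 0.000 0.000 0.000
    endloop
  endfacet
  facet normal 1.0000 0.0000 0.0000
    outer loop
      vertex 12.845 0.000 0.000
      vertex 12.845 24.260 0.000
      vertex 12.845 0.000 17.954
    endloop
  endfacet
endsolid part

The G0 Z moves step by Δz≈2.244 mm. The G1 loops shrink linearly with z, so the solid tapers from its base footprint up to z≈18. Closing with a flat bottom cap and the tapered top and triangulating gives 8 facets — a wedge (ramp): 12.8 × 24.3 mm base, rising to 18 mm along the y=0 edge and sloping linearly to z=0 at y=24.3.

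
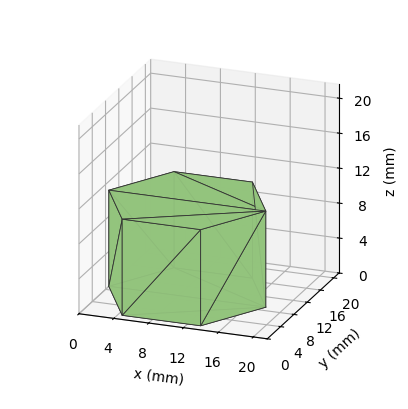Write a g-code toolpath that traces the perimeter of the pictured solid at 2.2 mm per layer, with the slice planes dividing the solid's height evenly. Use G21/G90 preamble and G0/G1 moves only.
Reading the render: the shape is a regular 6-sided prism (a cylinder approximated with 6 flat sides), circumscribed radius ≈ 9 mm, height ≈ 11 mm (dimensions read to the nearest mm from the axis ticks). For the g-code, the solid's height is divided into equal slices at the stated Δz and each level perimeter traced with G1 moves after a G0 lift.

; perimeter-only toolpath
G21 ; units = mm
G90 ; absolute positioning
G28 ; home
; layer 1
G0 Z2.2
G0 X18.0 Y9.0
G1 X13.5 Y16.8
G1 X4.5 Y16.8
G1 X0.0 Y9.0
G1 X4.5 Y1.2
G1 X13.5 Y1.2
G1 X18.0 Y9.0
; layer 2
G0 Z4.4
G0 X18.0 Y9.0
G1 X13.5 Y16.8
G1 X4.5 Y16.8
G1 X0.0 Y9.0
G1 X4.5 Y1.2
G1 X13.5 Y1.2
G1 X18.0 Y9.0
; layer 3
G0 Z6.6
G0 X18.0 Y9.0
G1 X13.5 Y16.8
G1 X4.5 Y16.8
G1 X0.0 Y9.0
G1 X4.5 Y1.2
G1 X13.5 Y1.2
G1 X18.0 Y9.0
; layer 4
G0 Z8.8
G0 X18.0 Y9.0
G1 X13.5 Y16.8
G1 X4.5 Y16.8
G1 X0.0 Y9.0
G1 X4.5 Y1.2
G1 X13.5 Y1.2
G1 X18.0 Y9.0
; layer 5
G0 Z11.0
G0 X18.0 Y9.0
G1 X13.5 Y16.8
G1 X4.5 Y16.8
G1 X0.0 Y9.0
G1 X4.5 Y1.2
G1 X13.5 Y1.2
G1 X18.0 Y9.0
M2 ; end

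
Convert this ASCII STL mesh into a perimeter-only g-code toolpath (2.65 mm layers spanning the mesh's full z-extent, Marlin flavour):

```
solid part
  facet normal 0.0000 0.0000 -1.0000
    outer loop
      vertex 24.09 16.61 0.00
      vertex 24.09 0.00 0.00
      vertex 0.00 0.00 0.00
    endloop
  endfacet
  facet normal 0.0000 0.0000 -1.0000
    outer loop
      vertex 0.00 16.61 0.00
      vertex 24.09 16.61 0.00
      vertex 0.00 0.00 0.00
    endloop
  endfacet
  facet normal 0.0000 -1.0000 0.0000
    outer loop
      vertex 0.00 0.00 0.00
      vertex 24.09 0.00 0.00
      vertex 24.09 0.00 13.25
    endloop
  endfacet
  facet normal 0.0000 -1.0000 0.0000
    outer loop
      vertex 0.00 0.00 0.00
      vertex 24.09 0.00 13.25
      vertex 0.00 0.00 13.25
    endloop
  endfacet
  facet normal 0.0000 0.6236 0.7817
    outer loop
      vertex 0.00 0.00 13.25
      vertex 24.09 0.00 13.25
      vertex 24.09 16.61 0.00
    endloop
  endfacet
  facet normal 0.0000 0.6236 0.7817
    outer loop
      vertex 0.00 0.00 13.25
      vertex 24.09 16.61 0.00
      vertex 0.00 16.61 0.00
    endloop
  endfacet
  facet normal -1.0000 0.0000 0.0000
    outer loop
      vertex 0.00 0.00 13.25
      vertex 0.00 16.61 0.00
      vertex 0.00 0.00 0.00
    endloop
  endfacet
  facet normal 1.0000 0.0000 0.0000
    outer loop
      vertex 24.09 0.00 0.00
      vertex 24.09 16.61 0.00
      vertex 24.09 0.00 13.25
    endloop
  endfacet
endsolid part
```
; perimeter-only toolpath
G21 ; units = mm
G90 ; absolute positioning
G28 ; home
; layer 1
G0 Z2.65
G0 X0.00 Y0.00
G1 X24.09 Y0.00
G1 X24.09 Y13.29
G1 X0.00 Y13.29
G1 X0.00 Y0.00
; layer 2
G0 Z5.30
G0 X0.00 Y0.00
G1 X24.09 Y0.00
G1 X24.09 Y9.97
G1 X0.00 Y9.97
G1 X0.00 Y0.00
; layer 3
G0 Z7.95
G0 X0.00 Y0.00
G1 X24.09 Y0.00
G1 X24.09 Y6.64
G1 X0.00 Y6.64
G1 X0.00 Y0.00
; layer 4
G0 Z10.60
G0 X0.00 Y0.00
G1 X24.09 Y0.00
G1 X24.09 Y3.32
G1 X0.00 Y3.32
G1 X0.00 Y0.00
M2 ; end

The solid is a wedge (ramp): 24.1 × 16.6 mm base, rising to 13.2 mm along the y=0 edge and sloping linearly to z=0 at y=16.6. Slicing at Δz = 2.65 mm — 5 equal slices spanning the solid's height, so layer i sits at z = i·h/5 — gives 4 non-empty perimeters. Each is a 4-segment closed polygon; G0 lifts to the layer z and rapids to the start vertex, then G1 traces the edges. The cross-section shrinks linearly with z (the slice at the apex is degenerate and omitted).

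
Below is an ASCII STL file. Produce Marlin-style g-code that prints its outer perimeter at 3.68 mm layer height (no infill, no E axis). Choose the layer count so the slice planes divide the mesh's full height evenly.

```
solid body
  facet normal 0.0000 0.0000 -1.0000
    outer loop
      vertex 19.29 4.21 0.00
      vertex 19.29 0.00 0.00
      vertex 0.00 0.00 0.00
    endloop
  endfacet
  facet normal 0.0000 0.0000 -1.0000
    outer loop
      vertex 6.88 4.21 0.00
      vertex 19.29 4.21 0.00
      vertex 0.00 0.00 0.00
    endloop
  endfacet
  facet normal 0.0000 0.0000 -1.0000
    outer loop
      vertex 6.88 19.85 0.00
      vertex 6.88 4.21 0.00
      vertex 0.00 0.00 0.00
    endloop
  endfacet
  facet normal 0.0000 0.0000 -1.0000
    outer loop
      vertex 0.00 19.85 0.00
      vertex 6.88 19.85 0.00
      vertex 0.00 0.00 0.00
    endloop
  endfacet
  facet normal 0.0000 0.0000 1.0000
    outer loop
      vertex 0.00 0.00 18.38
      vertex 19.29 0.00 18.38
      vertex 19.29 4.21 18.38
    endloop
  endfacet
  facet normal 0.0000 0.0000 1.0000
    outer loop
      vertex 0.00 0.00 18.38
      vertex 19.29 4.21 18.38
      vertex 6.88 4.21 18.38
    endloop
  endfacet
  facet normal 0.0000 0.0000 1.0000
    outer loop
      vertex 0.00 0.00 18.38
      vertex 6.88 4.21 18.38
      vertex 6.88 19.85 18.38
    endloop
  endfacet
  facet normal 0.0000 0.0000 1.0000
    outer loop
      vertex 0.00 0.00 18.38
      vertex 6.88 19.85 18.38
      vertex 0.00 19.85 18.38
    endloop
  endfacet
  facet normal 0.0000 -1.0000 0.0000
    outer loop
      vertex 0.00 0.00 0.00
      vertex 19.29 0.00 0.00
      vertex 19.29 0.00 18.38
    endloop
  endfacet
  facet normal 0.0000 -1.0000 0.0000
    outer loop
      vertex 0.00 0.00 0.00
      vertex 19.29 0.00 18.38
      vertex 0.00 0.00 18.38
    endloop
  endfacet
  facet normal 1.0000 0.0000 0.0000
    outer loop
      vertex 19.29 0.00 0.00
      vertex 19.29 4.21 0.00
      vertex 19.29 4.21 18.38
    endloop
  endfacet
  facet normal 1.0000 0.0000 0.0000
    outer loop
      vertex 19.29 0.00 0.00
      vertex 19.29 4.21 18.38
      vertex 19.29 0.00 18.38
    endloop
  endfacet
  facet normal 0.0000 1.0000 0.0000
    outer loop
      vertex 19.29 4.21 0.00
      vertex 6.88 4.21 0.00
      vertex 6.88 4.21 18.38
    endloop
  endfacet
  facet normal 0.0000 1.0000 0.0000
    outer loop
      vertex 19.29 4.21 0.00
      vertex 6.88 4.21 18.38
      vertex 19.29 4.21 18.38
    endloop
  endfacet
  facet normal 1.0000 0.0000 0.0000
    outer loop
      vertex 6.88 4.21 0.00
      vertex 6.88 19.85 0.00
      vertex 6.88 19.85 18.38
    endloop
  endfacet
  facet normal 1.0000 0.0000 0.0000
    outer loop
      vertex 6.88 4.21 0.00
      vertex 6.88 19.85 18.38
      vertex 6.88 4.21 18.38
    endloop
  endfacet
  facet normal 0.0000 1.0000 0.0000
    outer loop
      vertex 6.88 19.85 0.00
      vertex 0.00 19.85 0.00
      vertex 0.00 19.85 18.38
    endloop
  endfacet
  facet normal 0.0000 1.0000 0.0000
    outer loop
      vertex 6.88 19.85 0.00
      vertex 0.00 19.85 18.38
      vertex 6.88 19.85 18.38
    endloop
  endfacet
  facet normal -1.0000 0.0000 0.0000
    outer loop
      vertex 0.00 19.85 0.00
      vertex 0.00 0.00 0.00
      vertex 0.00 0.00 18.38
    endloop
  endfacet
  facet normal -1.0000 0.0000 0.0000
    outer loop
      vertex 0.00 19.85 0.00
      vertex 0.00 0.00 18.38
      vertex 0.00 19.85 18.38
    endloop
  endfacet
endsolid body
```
; perimeter-only toolpath
G21 ; units = mm
G90 ; absolute positioning
G28 ; home
; layer 1
G0 Z3.68
G0 X0.00 Y0.00
G1 X19.29 Y0.00
G1 X19.29 Y4.21
G1 X6.88 Y4.21
G1 X6.88 Y19.85
G1 X0.00 Y19.85
G1 X0.00 Y0.00
; layer 2
G0 Z7.35
G0 X0.00 Y0.00
G1 X19.29 Y0.00
G1 X19.29 Y4.21
G1 X6.88 Y4.21
G1 X6.88 Y19.85
G1 X0.00 Y19.85
G1 X0.00 Y0.00
; layer 3
G0 Z11.03
G0 X0.00 Y0.00
G1 X19.29 Y0.00
G1 X19.29 Y4.21
G1 X6.88 Y4.21
G1 X6.88 Y19.85
G1 X0.00 Y19.85
G1 X0.00 Y0.00
; layer 4
G0 Z14.70
G0 X0.00 Y0.00
G1 X19.29 Y0.00
G1 X19.29 Y4.21
G1 X6.88 Y4.21
G1 X6.88 Y19.85
G1 X0.00 Y19.85
G1 X0.00 Y0.00
; layer 5
G0 Z18.38
G0 X0.00 Y0.00
G1 X19.29 Y0.00
G1 X19.29 Y4.21
G1 X6.88 Y4.21
G1 X6.88 Y19.85
G1 X0.00 Y19.85
G1 X0.00 Y0.00
M2 ; end

The solid is an L-shaped prism: outer 19.3 × 19.9 mm, arm thicknesses ≈ 4.21 mm (horizontal) and 6.88 mm (vertical), extruded 18.4 mm in z. Slicing at Δz = 3.68 mm — 5 equal slices spanning the solid's height, so layer i sits at z = i·h/5 — gives 5 non-empty perimeters. Each is a 6-segment closed polygon; G0 lifts to the layer z and rapids to the start vertex, then G1 traces the edges.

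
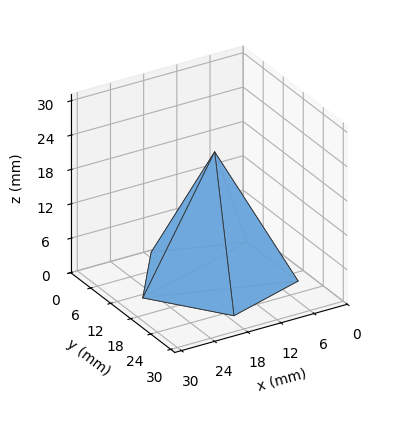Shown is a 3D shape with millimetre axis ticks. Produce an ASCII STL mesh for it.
Reading the render: the shape is a regular 5-sided pyramid, base circumscribed radius ≈ 13 mm, apex at z ≈ 22 mm (dimensions read to the nearest mm from the axis ticks). For the STL, each face is triangulated and given an outward normal.

solid part
  facet normal 0.0000 0.0000 -1.0000
    outer loop
      vertex 2.5 20.6 0.0
      vertex 17.0 25.4 0.0
      vertex 26.0 13.0 0.0
    endloop
  endfacet
  facet normal 0.0000 0.0000 -1.0000
    outer loop
      vertex 2.5 5.4 0.0
      vertex 2.5 20.6 0.0
      vertex 26.0 13.0 0.0
    endloop
  endfacet
  facet normal 0.0000 0.0000 -1.0000
    outer loop
      vertex 17.0 0.6 0.0
      vertex 2.5 5.4 0.0
      vertex 26.0 13.0 0.0
    endloop
  endfacet
  facet normal 0.7301 0.5299 0.4314
    outer loop
      vertex 26.0 13.0 0.0
      vertex 17.0 25.4 0.0
      vertex 13.0 13.0 22.0
    endloop
  endfacet
  facet normal -0.2835 0.8565 0.4312
    outer loop
      vertex 17.0 25.4 0.0
      vertex 2.5 20.6 0.0
      vertex 13.0 13.0 22.0
    endloop
  endfacet
  facet normal -0.9025 0.0000 0.4307
    outer loop
      vertex 2.5 20.6 0.0
      vertex 2.5 5.4 0.0
      vertex 13.0 13.0 22.0
    endloop
  endfacet
  facet normal -0.2835 -0.8565 0.4312
    outer loop
      vertex 2.5 5.4 0.0
      vertex 17.0 0.6 0.0
      vertex 13.0 13.0 22.0
    endloop
  endfacet
  facet normal 0.7301 -0.5299 0.4314
    outer loop
      vertex 17.0 0.6 0.0
      vertex 26.0 13.0 0.0
      vertex 13.0 13.0 22.0
    endloop
  endfacet
endsolid part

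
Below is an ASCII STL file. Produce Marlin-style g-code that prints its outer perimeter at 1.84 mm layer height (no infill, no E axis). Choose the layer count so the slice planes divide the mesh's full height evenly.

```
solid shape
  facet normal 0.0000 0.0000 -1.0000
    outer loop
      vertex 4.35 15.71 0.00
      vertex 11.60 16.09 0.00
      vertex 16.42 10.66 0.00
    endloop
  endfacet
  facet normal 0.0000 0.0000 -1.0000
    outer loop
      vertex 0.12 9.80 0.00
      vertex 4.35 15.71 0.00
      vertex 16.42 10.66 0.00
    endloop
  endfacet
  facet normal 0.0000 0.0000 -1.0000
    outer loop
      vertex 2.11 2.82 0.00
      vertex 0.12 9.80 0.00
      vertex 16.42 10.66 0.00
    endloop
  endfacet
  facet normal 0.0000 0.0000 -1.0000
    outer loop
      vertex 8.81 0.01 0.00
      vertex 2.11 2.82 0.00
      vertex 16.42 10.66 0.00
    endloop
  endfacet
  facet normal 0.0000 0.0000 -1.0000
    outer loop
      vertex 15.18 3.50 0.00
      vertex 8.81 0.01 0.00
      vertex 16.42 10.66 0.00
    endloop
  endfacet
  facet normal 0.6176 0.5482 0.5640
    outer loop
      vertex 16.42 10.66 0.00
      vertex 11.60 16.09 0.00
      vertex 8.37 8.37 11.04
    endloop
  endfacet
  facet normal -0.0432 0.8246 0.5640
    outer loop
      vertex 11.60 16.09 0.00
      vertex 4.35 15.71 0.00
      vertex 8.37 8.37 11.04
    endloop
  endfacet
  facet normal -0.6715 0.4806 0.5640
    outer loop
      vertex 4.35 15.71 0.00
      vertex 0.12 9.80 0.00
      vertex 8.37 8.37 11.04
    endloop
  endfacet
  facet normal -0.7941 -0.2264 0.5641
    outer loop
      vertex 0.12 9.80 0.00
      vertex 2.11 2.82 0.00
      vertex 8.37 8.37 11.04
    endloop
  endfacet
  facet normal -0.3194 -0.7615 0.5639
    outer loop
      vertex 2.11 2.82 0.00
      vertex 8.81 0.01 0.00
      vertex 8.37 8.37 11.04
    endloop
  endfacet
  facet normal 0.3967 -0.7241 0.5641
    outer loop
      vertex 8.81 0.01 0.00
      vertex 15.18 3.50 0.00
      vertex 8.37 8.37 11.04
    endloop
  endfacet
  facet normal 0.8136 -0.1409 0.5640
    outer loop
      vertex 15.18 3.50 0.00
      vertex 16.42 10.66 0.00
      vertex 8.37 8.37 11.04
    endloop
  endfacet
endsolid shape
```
; perimeter-only toolpath
G21 ; units = mm
G90 ; absolute positioning
G28 ; home
; layer 1
G0 Z1.84
G0 X15.08 Y10.28
G1 X11.06 Y14.80
G1 X5.02 Y14.49
G1 X1.49 Y9.56
G1 X3.15 Y3.74
G1 X8.74 Y1.40
G1 X14.04 Y4.31
G1 X15.08 Y10.28
; layer 2
G0 Z3.68
G0 X13.74 Y9.90
G1 X10.52 Y13.52
G1 X5.69 Y13.26
G1 X2.87 Y9.32
G1 X4.20 Y4.67
G1 X8.66 Y2.80
G1 X12.91 Y5.12
G1 X13.74 Y9.90
; layer 3
G0 Z5.52
G0 X12.39 Y9.52
G1 X9.98 Y12.23
G1 X6.36 Y12.04
G1 X4.24 Y9.09
G1 X5.24 Y5.59
G1 X8.59 Y4.19
G1 X11.77 Y5.93
G1 X12.39 Y9.52
; layer 4
G0 Z7.36
G0 X11.05 Y9.13
G1 X9.45 Y10.94
G1 X7.03 Y10.82
G1 X5.62 Y8.85
G1 X6.28 Y6.52
G1 X8.52 Y5.58
G1 X10.64 Y6.75
G1 X11.05 Y9.13
; layer 5
G0 Z9.20
G0 X9.71 Y8.75
G1 X8.91 Y9.66
G1 X7.70 Y9.59
G1 X6.99 Y8.61
G1 X7.33 Y7.44
G1 X8.44 Y6.98
G1 X9.50 Y7.56
G1 X9.71 Y8.75
M2 ; end

The solid is a regular 7-sided pyramid, base circumscribed radius ≈ 8.37 mm, apex at z ≈ 11 mm. Slicing at Δz = 1.84 mm — 6 equal slices spanning the solid's height, so layer i sits at z = i·h/6 — gives 5 non-empty perimeters. Each is a 7-segment closed polygon; G0 lifts to the layer z and rapids to the start vertex, then G1 traces the edges. The cross-section shrinks linearly with z (the slice at the apex is degenerate and omitted).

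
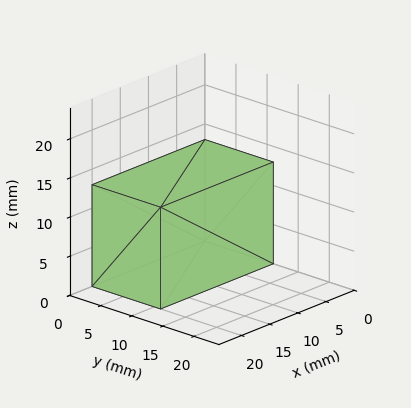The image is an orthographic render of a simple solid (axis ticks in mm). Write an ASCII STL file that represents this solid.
Reading the render: the shape is a rectangular box, roughly 20 × 11 mm footprint and 13 mm tall (dimensions read to the nearest mm from the axis ticks). For the STL, each face is triangulated and given an outward normal.

solid part
  facet normal 0.0000 0.0000 -1.0000
    outer loop
      vertex 20.000 11.000 0.000
      vertex 20.000 0.000 0.000
      vertex 0.000 0.000 0.000
    endloop
  endfacet
  facet normal 0.0000 0.0000 -1.0000
    outer loop
      vertex 0.000 11.000 0.000
      vertex 20.000 11.000 0.000
      vertex 0.000 0.000 0.000
    endloop
  endfacet
  facet normal 0.0000 0.0000 1.0000
    outer loop
      vertex 0.000 0.000 13.000
      vertex 20.000 0.000 13.000
      vertex 20.000 11.000 13.000
    endloop
  endfacet
  facet normal 0.0000 0.0000 1.0000
    outer loop
      vertex 0.000 0.000 13.000
      vertex 20.000 11.000 13.000
      vertex 0.000 11.000 13.000
    endloop
  endfacet
  facet normal 0.0000 -1.0000 0.0000
    outer loop
      vertex 0.000 0.000 0.000
      vertex 20.000 0.000 0.000
      vertex 20.000 0.000 13.000
    endloop
  endfacet
  facet normal 0.0000 -1.0000 0.0000
    outer loop
      vertex 0.000 0.000 0.000
      vertex 20.000 0.000 13.000
      vertex 0.000 0.000 13.000
    endloop
  endfacet
  facet normal 0.0000 1.0000 0.0000
    outer loop
      vertex 20.000 11.000 13.000
      vertex 20.000 11.000 0.000
      vertex 0.000 11.000 0.000
    endloop
  endfacet
  facet normal 0.0000 1.0000 0.0000
    outer loop
      vertex 0.000 11.000 13.000
      vertex 20.000 11.000 13.000
      vertex 0.000 11.000 0.000
    endloop
  endfacet
  facet normal -1.0000 0.0000 0.0000
    outer loop
      vertex 0.000 11.000 13.000
      vertex 0.000 11.000 0.000
      vertex 0.000 0.000 0.000
    endloop
  endfacet
  facet normal -1.0000 0.0000 0.0000
    outer loop
      vertex 0.000 0.000 13.000
      vertex 0.000 11.000 13.000
      vertex 0.000 0.000 0.000
    endloop
  endfacet
  facet normal 1.0000 0.0000 0.0000
    outer loop
      vertex 20.000 0.000 0.000
      vertex 20.000 11.000 0.000
      vertex 20.000 11.000 13.000
    endloop
  endfacet
  facet normal 1.0000 0.0000 0.0000
    outer loop
      vertex 20.000 0.000 0.000
      vertex 20.000 11.000 13.000
      vertex 20.000 0.000 13.000
    endloop
  endfacet
endsolid part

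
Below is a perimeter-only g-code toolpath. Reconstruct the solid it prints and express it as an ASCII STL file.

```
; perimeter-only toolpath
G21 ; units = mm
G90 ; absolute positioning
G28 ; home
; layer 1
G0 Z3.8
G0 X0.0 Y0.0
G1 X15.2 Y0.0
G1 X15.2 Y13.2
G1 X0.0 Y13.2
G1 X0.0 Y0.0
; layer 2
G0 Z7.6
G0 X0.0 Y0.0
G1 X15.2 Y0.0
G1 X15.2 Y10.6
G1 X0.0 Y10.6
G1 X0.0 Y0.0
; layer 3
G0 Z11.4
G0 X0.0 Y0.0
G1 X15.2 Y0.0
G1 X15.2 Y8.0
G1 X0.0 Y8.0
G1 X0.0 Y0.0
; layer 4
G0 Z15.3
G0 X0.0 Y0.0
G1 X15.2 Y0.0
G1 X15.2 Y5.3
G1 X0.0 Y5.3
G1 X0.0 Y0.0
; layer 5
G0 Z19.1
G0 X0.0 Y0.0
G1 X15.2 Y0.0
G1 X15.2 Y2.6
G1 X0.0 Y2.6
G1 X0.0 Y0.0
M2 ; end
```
solid part
  facet normal 0.0000 0.0000 -1.0000
    outer loop
      vertex 15.2 15.9 0.0
      vertex 15.2 0.0 0.0
      vertex 0.0 0.0 0.0
    endloop
  endfacet
  facet normal 0.0000 0.0000 -1.0000
    outer loop
      vertex 0.0 15.9 0.0
      vertex 15.2 15.9 0.0
      vertex 0.0 0.0 0.0
    endloop
  endfacet
  facet normal 0.0000 -1.0000 0.0000
    outer loop
      vertex 0.0 0.0 0.0
      vertex 15.2 0.0 0.0
      vertex 15.2 0.0 22.9
    endloop
  endfacet
  facet normal 0.0000 -1.0000 0.0000
    outer loop
      vertex 0.0 0.0 0.0
      vertex 15.2 0.0 22.9
      vertex 0.0 0.0 22.9
    endloop
  endfacet
  facet normal 0.0000 0.8214 0.5703
    outer loop
      vertex 0.0 0.0 22.9
      vertex 15.2 0.0 22.9
      vertex 15.2 15.9 0.0
    endloop
  endfacet
  facet normal 0.0000 0.8214 0.5703
    outer loop
      vertex 0.0 0.0 22.9
      vertex 15.2 15.9 0.0
      vertex 0.0 15.9 0.0
    endloop
  endfacet
  facet normal -1.0000 0.0000 0.0000
    outer loop
      vertex 0.0 0.0 22.9
      vertex 0.0 15.9 0.0
      vertex 0.0 0.0 0.0
    endloop
  endfacet
  facet normal 1.0000 0.0000 0.0000
    outer loop
      vertex 15.2 0.0 0.0
      vertex 15.2 15.9 0.0
      vertex 15.2 0.0 22.9
    endloop
  endfacet
endsolid part

The G0 Z moves step by Δz≈3.8 mm. The G1 loops shrink linearly with z, so the solid tapers from its base footprint up to z≈22.9. Closing with a flat bottom cap and the tapered top and triangulating gives 8 facets — a wedge (ramp): 15.2 × 15.9 mm base, rising to 22.9 mm along the y=0 edge and sloping linearly to z=0 at y=15.9.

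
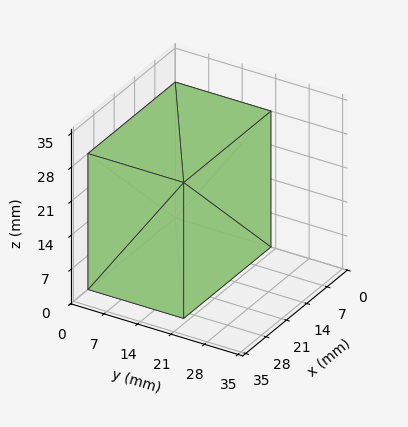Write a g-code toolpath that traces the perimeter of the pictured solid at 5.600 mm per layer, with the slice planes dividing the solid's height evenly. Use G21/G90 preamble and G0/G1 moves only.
Reading the render: the shape is a rectangular box, roughly 30 × 20 mm footprint and 28 mm tall (dimensions read to the nearest mm from the axis ticks). For the g-code, the solid's height is divided into equal slices at the stated Δz and each level perimeter traced with G1 moves after a G0 lift.

; perimeter-only toolpath
G21 ; units = mm
G90 ; absolute positioning
G28 ; home
; layer 1
G0 Z5.600
G0 X0.000 Y0.000
G1 X30.000 Y0.000
G1 X30.000 Y20.000
G1 X0.000 Y20.000
G1 X0.000 Y0.000
; layer 2
G0 Z11.200
G0 X0.000 Y0.000
G1 X30.000 Y0.000
G1 X30.000 Y20.000
G1 X0.000 Y20.000
G1 X0.000 Y0.000
; layer 3
G0 Z16.800
G0 X0.000 Y0.000
G1 X30.000 Y0.000
G1 X30.000 Y20.000
G1 X0.000 Y20.000
G1 X0.000 Y0.000
; layer 4
G0 Z22.400
G0 X0.000 Y0.000
G1 X30.000 Y0.000
G1 X30.000 Y20.000
G1 X0.000 Y20.000
G1 X0.000 Y0.000
; layer 5
G0 Z28.000
G0 X0.000 Y0.000
G1 X30.000 Y0.000
G1 X30.000 Y20.000
G1 X0.000 Y20.000
G1 X0.000 Y0.000
M2 ; end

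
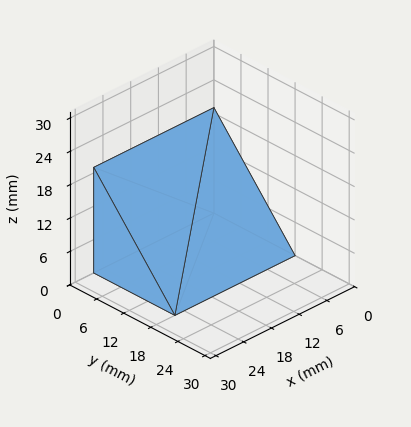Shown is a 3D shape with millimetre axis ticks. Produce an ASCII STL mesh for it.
Reading the render: the shape is a wedge (ramp): 26 × 18 mm base, rising to 19 mm along the y=0 edge and sloping linearly to z=0 at y=18 (dimensions read to the nearest mm from the axis ticks). For the STL, each face is triangulated and given an outward normal.

solid part
  facet normal 0.0000 0.0000 -1.0000
    outer loop
      vertex 26.000 18.000 0.000
      vertex 26.000 0.000 0.000
      vertex 0.000 0.000 0.000
    endloop
  endfacet
  facet normal 0.0000 0.0000 -1.0000
    outer loop
      vertex 0.000 18.000 0.000
      vertex 26.000 18.000 0.000
      vertex 0.000 0.000 0.000
    endloop
  endfacet
  facet normal 0.0000 -1.0000 0.0000
    outer loop
      vertex 0.000 0.000 0.000
      vertex 26.000 0.000 0.000
      vertex 26.000 0.000 19.000
    endloop
  endfacet
  facet normal 0.0000 -1.0000 0.0000
    outer loop
      vertex 0.000 0.000 0.000
      vertex 26.000 0.000 19.000
      vertex 0.000 0.000 19.000
    endloop
  endfacet
  facet normal 0.0000 0.7260 0.6877
    outer loop
      vertex 0.000 0.000 19.000
      vertex 26.000 0.000 19.000
      vertex 26.000 18.000 0.000
    endloop
  endfacet
  facet normal 0.0000 0.7260 0.6877
    outer loop
      vertex 0.000 0.000 19.000
      vertex 26.000 18.000 0.000
      vertex 0.000 18.000 0.000
    endloop
  endfacet
  facet normal -1.0000 0.0000 0.0000
    outer loop
      vertex 0.000 0.000 19.000
      vertex 0.000 18.000 0.000
      vertex 0.000 0.000 0.000
    endloop
  endfacet
  facet normal 1.0000 0.0000 0.0000
    outer loop
      vertex 26.000 0.000 0.000
      vertex 26.000 18.000 0.000
      vertex 26.000 0.000 19.000
    endloop
  endfacet
endsolid part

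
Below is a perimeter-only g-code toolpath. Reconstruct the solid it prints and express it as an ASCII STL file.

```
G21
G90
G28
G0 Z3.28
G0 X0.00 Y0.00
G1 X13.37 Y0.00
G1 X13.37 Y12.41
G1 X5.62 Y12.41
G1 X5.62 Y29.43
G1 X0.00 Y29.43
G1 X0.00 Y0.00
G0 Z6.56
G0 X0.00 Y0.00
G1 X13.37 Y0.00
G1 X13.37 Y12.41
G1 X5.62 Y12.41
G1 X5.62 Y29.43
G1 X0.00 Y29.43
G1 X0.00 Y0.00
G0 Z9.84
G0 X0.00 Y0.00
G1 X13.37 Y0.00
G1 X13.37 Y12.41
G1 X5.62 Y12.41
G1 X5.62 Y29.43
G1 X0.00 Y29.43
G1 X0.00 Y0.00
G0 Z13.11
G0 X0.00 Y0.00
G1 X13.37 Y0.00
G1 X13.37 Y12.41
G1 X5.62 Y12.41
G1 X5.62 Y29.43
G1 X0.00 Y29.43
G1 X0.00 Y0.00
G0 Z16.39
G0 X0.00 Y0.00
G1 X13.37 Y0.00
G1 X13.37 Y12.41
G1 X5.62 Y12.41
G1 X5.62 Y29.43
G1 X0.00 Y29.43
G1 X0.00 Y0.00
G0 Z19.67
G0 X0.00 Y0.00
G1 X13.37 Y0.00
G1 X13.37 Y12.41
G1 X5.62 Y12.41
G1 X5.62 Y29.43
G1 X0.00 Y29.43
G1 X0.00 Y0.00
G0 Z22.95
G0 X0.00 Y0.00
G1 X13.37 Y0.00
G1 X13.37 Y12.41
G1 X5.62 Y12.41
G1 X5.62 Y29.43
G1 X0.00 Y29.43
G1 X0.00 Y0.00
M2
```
solid part
  facet normal 0.0000 0.0000 -1.0000
    outer loop
      vertex 13.37 12.41 0.00
      vertex 13.37 0.00 0.00
      vertex 0.00 0.00 0.00
    endloop
  endfacet
  facet normal 0.0000 0.0000 -1.0000
    outer loop
      vertex 5.62 12.41 0.00
      vertex 13.37 12.41 0.00
      vertex 0.00 0.00 0.00
    endloop
  endfacet
  facet normal 0.0000 0.0000 -1.0000
    outer loop
      vertex 5.62 29.43 0.00
      vertex 5.62 12.41 0.00
      vertex 0.00 0.00 0.00
    endloop
  endfacet
  facet normal 0.0000 0.0000 -1.0000
    outer loop
      vertex 0.00 29.43 0.00
      vertex 5.62 29.43 0.00
      vertex 0.00 0.00 0.00
    endloop
  endfacet
  facet normal 0.0000 0.0000 1.0000
    outer loop
      vertex 0.00 0.00 22.95
      vertex 13.37 0.00 22.95
      vertex 13.37 12.41 22.95
    endloop
  endfacet
  facet normal 0.0000 0.0000 1.0000
    outer loop
      vertex 0.00 0.00 22.95
      vertex 13.37 12.41 22.95
      vertex 5.62 12.41 22.95
    endloop
  endfacet
  facet normal 0.0000 0.0000 1.0000
    outer loop
      vertex 0.00 0.00 22.95
      vertex 5.62 12.41 22.95
      vertex 5.62 29.43 22.95
    endloop
  endfacet
  facet normal 0.0000 0.0000 1.0000
    outer loop
      vertex 0.00 0.00 22.95
      vertex 5.62 29.43 22.95
      vertex 0.00 29.43 22.95
    endloop
  endfacet
  facet normal 0.0000 -1.0000 0.0000
    outer loop
      vertex 0.00 0.00 0.00
      vertex 13.37 0.00 0.00
      vertex 13.37 0.00 22.95
    endloop
  endfacet
  facet normal 0.0000 -1.0000 0.0000
    outer loop
      vertex 0.00 0.00 0.00
      vertex 13.37 0.00 22.95
      vertex 0.00 0.00 22.95
    endloop
  endfacet
  facet normal 1.0000 0.0000 0.0000
    outer loop
      vertex 13.37 0.00 0.00
      vertex 13.37 12.41 0.00
      vertex 13.37 12.41 22.95
    endloop
  endfacet
  facet normal 1.0000 0.0000 0.0000
    outer loop
      vertex 13.37 0.00 0.00
      vertex 13.37 12.41 22.95
      vertex 13.37 0.00 22.95
    endloop
  endfacet
  facet normal 0.0000 1.0000 0.0000
    outer loop
      vertex 13.37 12.41 0.00
      vertex 5.62 12.41 0.00
      vertex 5.62 12.41 22.95
    endloop
  endfacet
  facet normal 0.0000 1.0000 0.0000
    outer loop
      vertex 13.37 12.41 0.00
      vertex 5.62 12.41 22.95
      vertex 13.37 12.41 22.95
    endloop
  endfacet
  facet normal 1.0000 0.0000 0.0000
    outer loop
      vertex 5.62 12.41 0.00
      vertex 5.62 29.43 0.00
      vertex 5.62 29.43 22.95
    endloop
  endfacet
  facet normal 1.0000 0.0000 0.0000
    outer loop
      vertex 5.62 12.41 0.00
      vertex 5.62 29.43 22.95
      vertex 5.62 12.41 22.95
    endloop
  endfacet
  facet normal 0.0000 1.0000 0.0000
    outer loop
      vertex 5.62 29.43 0.00
      vertex 0.00 29.43 0.00
      vertex 0.00 29.43 22.95
    endloop
  endfacet
  facet normal 0.0000 1.0000 0.0000
    outer loop
      vertex 5.62 29.43 0.00
      vertex 0.00 29.43 22.95
      vertex 5.62 29.43 22.95
    endloop
  endfacet
  facet normal -1.0000 0.0000 0.0000
    outer loop
      vertex 0.00 29.43 0.00
      vertex 0.00 0.00 0.00
      vertex 0.00 0.00 22.95
    endloop
  endfacet
  facet normal -1.0000 0.0000 0.0000
    outer loop
      vertex 0.00 29.43 0.00
      vertex 0.00 0.00 22.95
      vertex 0.00 29.43 22.95
    endloop
  endfacet
endsolid part

The G0 Z moves step by Δz≈3.28 mm. Every layer's G1 loop is the same polygon, so the solid is a straight extrusion of it from z=0 to z≈22.9. Closing with flat bottom and top caps and triangulating gives 20 facets — an L-shaped prism: outer 13.4 × 29.4 mm, arm thicknesses ≈ 12.4 mm (horizontal) and 5.62 mm (vertical), extruded 22.9 mm in z.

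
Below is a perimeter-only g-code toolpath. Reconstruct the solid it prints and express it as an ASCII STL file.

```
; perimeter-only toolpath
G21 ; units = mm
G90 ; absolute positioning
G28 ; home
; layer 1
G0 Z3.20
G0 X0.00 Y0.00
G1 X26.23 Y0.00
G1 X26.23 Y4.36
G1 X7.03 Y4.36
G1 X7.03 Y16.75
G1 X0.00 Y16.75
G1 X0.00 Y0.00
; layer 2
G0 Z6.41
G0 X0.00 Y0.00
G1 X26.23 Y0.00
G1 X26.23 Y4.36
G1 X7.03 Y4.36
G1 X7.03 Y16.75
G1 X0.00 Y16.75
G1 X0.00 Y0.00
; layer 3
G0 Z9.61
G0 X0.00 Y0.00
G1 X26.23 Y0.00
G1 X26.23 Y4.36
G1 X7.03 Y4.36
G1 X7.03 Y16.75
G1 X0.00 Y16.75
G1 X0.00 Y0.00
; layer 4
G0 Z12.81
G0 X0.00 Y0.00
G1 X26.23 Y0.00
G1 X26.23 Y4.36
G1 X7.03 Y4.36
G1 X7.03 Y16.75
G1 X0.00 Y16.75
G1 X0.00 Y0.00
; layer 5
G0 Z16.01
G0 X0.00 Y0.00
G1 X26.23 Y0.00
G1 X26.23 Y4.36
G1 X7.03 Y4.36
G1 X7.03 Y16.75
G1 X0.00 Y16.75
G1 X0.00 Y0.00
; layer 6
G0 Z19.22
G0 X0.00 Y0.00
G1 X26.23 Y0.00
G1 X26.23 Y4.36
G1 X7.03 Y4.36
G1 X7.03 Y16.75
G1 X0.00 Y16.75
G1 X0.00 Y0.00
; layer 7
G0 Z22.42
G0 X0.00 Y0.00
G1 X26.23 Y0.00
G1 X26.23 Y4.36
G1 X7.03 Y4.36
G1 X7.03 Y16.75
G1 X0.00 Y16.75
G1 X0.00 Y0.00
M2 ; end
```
solid part
  facet normal 0.0000 0.0000 -1.0000
    outer loop
      vertex 26.23 4.36 0.00
      vertex 26.23 0.00 0.00
      vertex 0.00 0.00 0.00
    endloop
  endfacet
  facet normal 0.0000 0.0000 -1.0000
    outer loop
      vertex 7.03 4.36 0.00
      vertex 26.23 4.36 0.00
      vertex 0.00 0.00 0.00
    endloop
  endfacet
  facet normal 0.0000 0.0000 -1.0000
    outer loop
      vertex 7.03 16.75 0.00
      vertex 7.03 4.36 0.00
      vertex 0.00 0.00 0.00
    endloop
  endfacet
  facet normal 0.0000 0.0000 -1.0000
    outer loop
      vertex 0.00 16.75 0.00
      vertex 7.03 16.75 0.00
      vertex 0.00 0.00 0.00
    endloop
  endfacet
  facet normal 0.0000 0.0000 1.0000
    outer loop
      vertex 0.00 0.00 22.42
      vertex 26.23 0.00 22.42
      vertex 26.23 4.36 22.42
    endloop
  endfacet
  facet normal 0.0000 0.0000 1.0000
    outer loop
      vertex 0.00 0.00 22.42
      vertex 26.23 4.36 22.42
      vertex 7.03 4.36 22.42
    endloop
  endfacet
  facet normal 0.0000 0.0000 1.0000
    outer loop
      vertex 0.00 0.00 22.42
      vertex 7.03 4.36 22.42
      vertex 7.03 16.75 22.42
    endloop
  endfacet
  facet normal 0.0000 0.0000 1.0000
    outer loop
      vertex 0.00 0.00 22.42
      vertex 7.03 16.75 22.42
      vertex 0.00 16.75 22.42
    endloop
  endfacet
  facet normal 0.0000 -1.0000 0.0000
    outer loop
      vertex 0.00 0.00 0.00
      vertex 26.23 0.00 0.00
      vertex 26.23 0.00 22.42
    endloop
  endfacet
  facet normal 0.0000 -1.0000 0.0000
    outer loop
      vertex 0.00 0.00 0.00
      vertex 26.23 0.00 22.42
      vertex 0.00 0.00 22.42
    endloop
  endfacet
  facet normal 1.0000 0.0000 0.0000
    outer loop
      vertex 26.23 0.00 0.00
      vertex 26.23 4.36 0.00
      vertex 26.23 4.36 22.42
    endloop
  endfacet
  facet normal 1.0000 0.0000 0.0000
    outer loop
      vertex 26.23 0.00 0.00
      vertex 26.23 4.36 22.42
      vertex 26.23 0.00 22.42
    endloop
  endfacet
  facet normal 0.0000 1.0000 0.0000
    outer loop
      vertex 26.23 4.36 0.00
      vertex 7.03 4.36 0.00
      vertex 7.03 4.36 22.42
    endloop
  endfacet
  facet normal 0.0000 1.0000 0.0000
    outer loop
      vertex 26.23 4.36 0.00
      vertex 7.03 4.36 22.42
      vertex 26.23 4.36 22.42
    endloop
  endfacet
  facet normal 1.0000 0.0000 0.0000
    outer loop
      vertex 7.03 4.36 0.00
      vertex 7.03 16.75 0.00
      vertex 7.03 16.75 22.42
    endloop
  endfacet
  facet normal 1.0000 0.0000 0.0000
    outer loop
      vertex 7.03 4.36 0.00
      vertex 7.03 16.75 22.42
      vertex 7.03 4.36 22.42
    endloop
  endfacet
  facet normal 0.0000 1.0000 0.0000
    outer loop
      vertex 7.03 16.75 0.00
      vertex 0.00 16.75 0.00
      vertex 0.00 16.75 22.42
    endloop
  endfacet
  facet normal 0.0000 1.0000 0.0000
    outer loop
      vertex 7.03 16.75 0.00
      vertex 0.00 16.75 22.42
      vertex 7.03 16.75 22.42
    endloop
  endfacet
  facet normal -1.0000 0.0000 0.0000
    outer loop
      vertex 0.00 16.75 0.00
      vertex 0.00 0.00 0.00
      vertex 0.00 0.00 22.42
    endloop
  endfacet
  facet normal -1.0000 0.0000 0.0000
    outer loop
      vertex 0.00 16.75 0.00
      vertex 0.00 0.00 22.42
      vertex 0.00 16.75 22.42
    endloop
  endfacet
endsolid part

The G0 Z moves step by Δz≈3.20 mm. Every layer's G1 loop is the same polygon, so the solid is a straight extrusion of it from z=0 to z≈22.4. Closing with flat bottom and top caps and triangulating gives 20 facets — an L-shaped prism: outer 26.2 × 16.8 mm, arm thicknesses ≈ 4.36 mm (horizontal) and 7.03 mm (vertical), extruded 22.4 mm in z.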